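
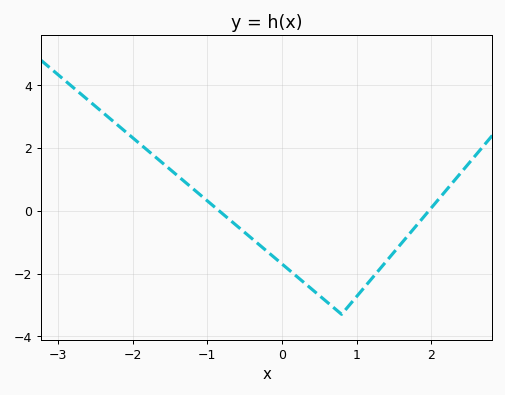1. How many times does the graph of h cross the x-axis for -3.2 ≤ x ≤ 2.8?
2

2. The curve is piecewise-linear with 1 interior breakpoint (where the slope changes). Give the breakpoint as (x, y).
(0.8, -3.3)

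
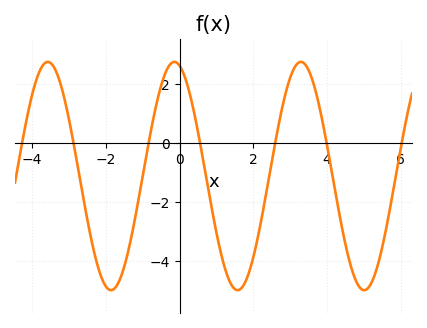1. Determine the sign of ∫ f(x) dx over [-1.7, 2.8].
negative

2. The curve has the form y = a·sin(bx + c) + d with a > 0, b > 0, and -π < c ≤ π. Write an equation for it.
y = 3.88sin(1.83x + 1.83) - 1.12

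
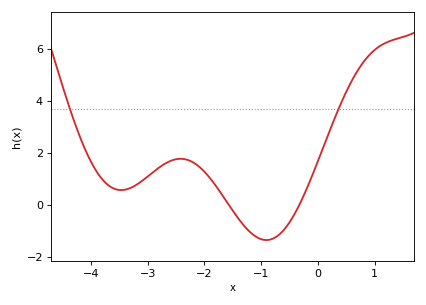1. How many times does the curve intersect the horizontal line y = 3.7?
2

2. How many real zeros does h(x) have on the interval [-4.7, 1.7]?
2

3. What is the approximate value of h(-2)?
1.2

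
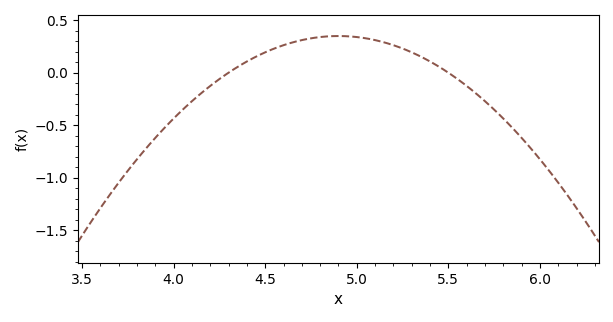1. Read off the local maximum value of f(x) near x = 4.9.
0.349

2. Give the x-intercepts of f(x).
4.3, 5.5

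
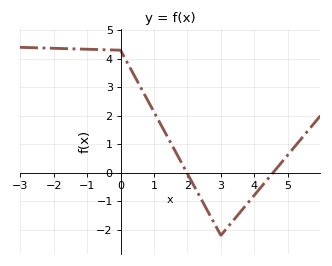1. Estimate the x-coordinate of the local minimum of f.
3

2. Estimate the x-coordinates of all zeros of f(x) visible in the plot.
2, 4.6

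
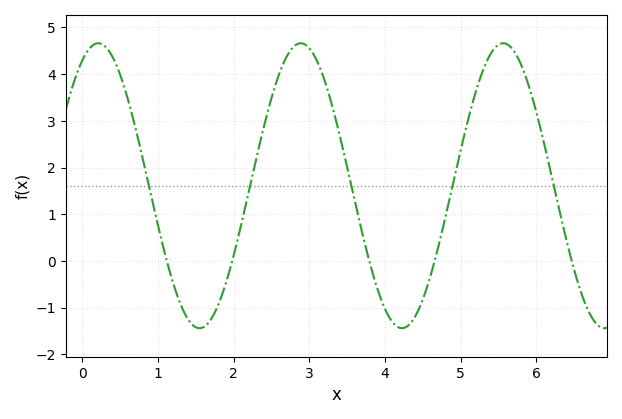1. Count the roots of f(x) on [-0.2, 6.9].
5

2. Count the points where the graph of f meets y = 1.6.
5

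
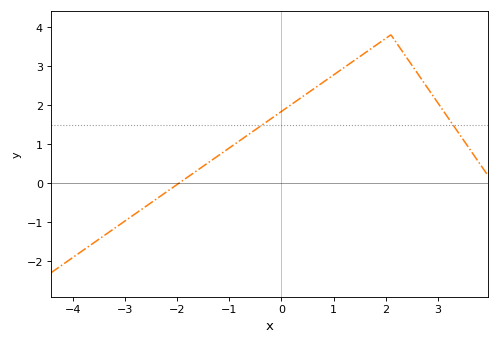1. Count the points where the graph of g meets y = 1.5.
2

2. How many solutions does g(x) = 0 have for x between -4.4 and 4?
1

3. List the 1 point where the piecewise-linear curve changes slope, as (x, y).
(2.1, 3.8)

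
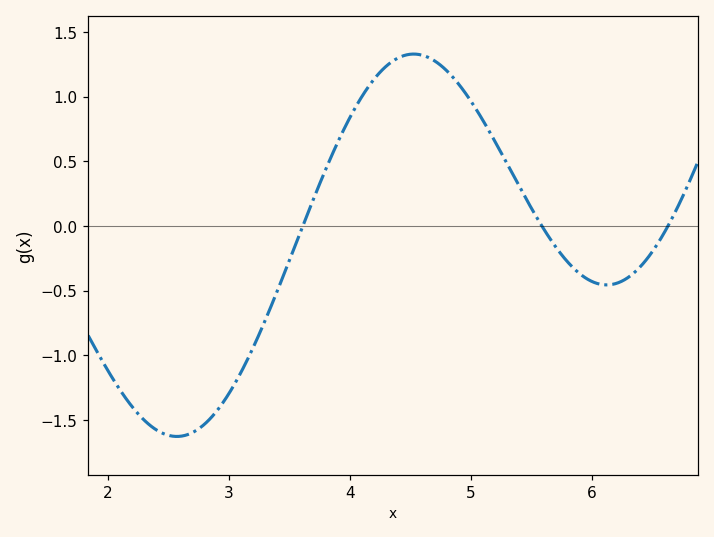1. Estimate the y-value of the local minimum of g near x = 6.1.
-0.455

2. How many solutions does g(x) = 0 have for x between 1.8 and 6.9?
3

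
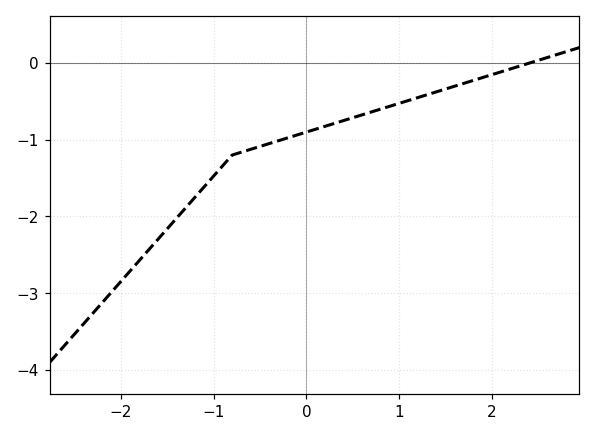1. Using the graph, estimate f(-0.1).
-0.9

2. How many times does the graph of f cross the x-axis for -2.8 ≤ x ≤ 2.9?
1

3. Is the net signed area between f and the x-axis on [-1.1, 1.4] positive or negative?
negative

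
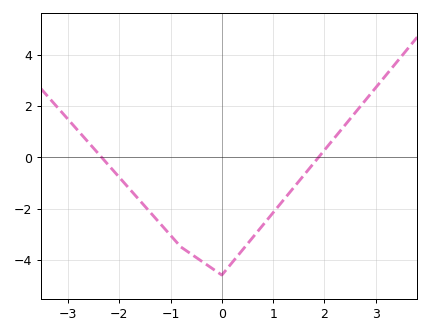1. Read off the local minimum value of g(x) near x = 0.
-4.6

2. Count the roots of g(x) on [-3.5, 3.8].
2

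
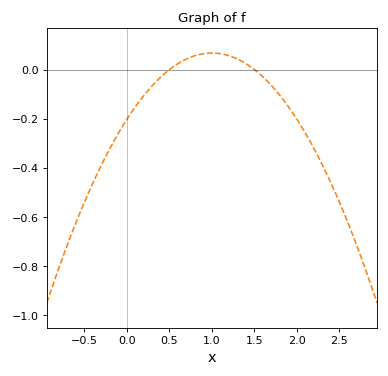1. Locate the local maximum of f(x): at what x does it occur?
1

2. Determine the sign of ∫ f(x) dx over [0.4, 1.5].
positive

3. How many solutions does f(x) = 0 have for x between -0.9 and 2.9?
2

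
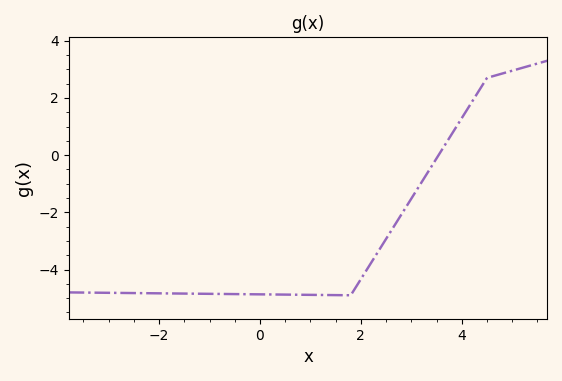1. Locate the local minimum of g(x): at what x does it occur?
1.8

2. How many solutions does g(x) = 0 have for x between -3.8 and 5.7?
1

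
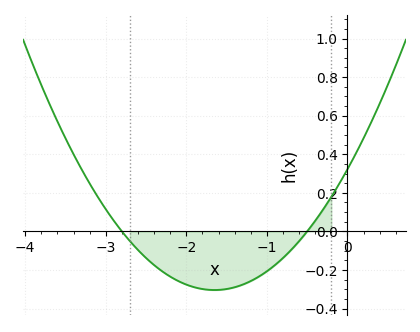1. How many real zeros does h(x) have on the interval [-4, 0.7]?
2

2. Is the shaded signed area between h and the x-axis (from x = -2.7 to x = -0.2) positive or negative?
negative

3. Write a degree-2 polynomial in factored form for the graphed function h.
y = 0.23(x + 2.8)(x + 0.5)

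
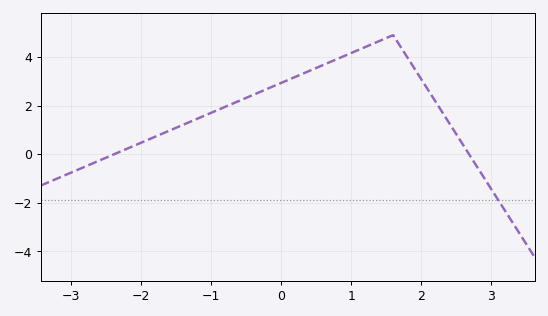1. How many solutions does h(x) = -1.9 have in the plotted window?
1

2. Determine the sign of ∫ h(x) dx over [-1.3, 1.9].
positive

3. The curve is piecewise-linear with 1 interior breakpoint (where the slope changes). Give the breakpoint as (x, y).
(1.6, 4.9)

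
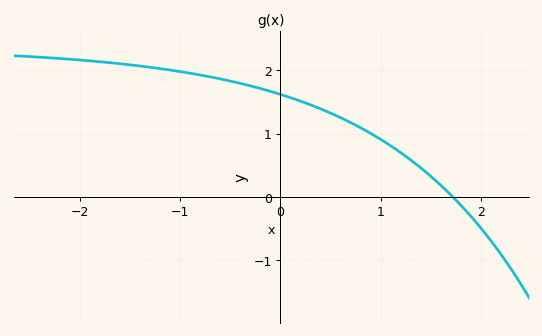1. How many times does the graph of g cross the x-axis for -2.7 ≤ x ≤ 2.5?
1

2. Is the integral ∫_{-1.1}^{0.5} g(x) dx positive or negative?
positive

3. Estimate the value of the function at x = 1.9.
-0.307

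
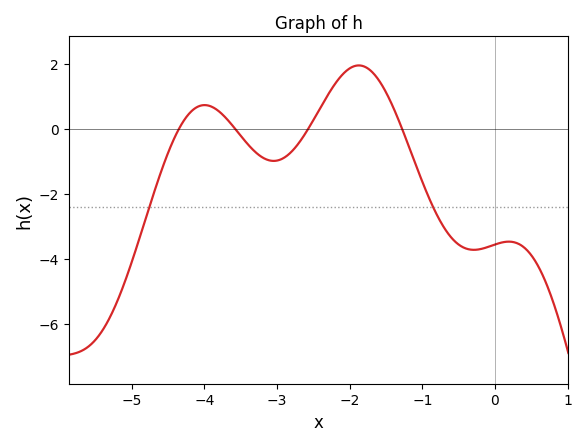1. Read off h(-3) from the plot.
-0.975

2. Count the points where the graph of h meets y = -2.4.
2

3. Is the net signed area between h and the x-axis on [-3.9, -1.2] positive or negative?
positive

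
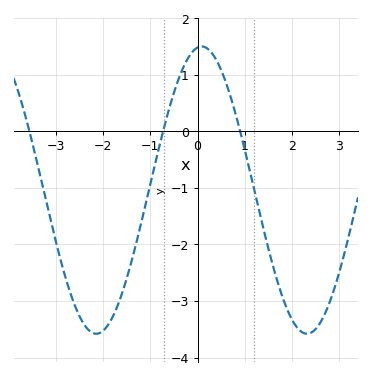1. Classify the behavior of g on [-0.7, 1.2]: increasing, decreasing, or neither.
neither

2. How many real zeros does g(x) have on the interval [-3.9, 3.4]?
3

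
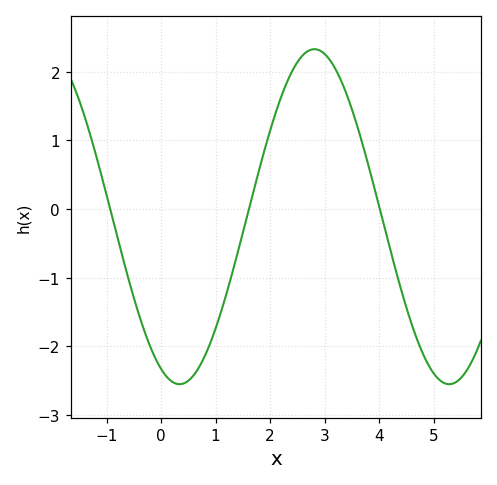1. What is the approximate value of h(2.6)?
2.24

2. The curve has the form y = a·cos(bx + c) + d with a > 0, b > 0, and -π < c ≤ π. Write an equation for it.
y = 2.44cos(1.27x + 2.71) - 0.11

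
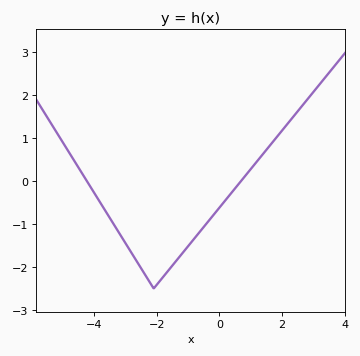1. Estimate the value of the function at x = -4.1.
-0.2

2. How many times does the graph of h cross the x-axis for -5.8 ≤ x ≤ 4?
2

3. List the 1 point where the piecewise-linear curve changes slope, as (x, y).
(-2.1, -2.5)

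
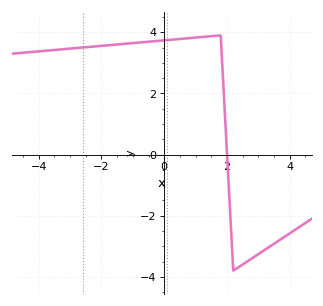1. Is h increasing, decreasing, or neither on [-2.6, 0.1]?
increasing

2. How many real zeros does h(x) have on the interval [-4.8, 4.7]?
1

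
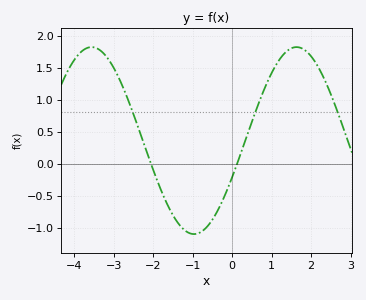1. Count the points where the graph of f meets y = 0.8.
3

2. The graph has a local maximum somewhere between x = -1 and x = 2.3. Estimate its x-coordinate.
1.63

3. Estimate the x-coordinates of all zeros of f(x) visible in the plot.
-2.06, 0.125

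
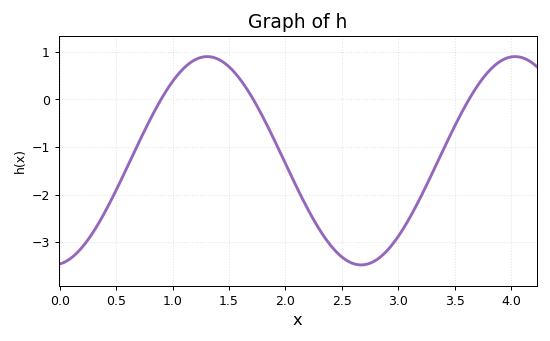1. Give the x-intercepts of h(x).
0.896, 1.71, 3.63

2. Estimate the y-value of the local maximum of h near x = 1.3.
0.9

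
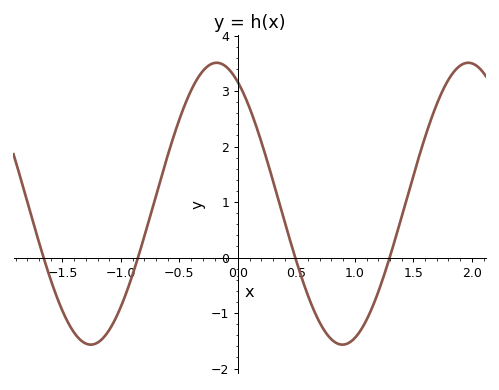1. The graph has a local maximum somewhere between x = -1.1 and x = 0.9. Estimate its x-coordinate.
-0.2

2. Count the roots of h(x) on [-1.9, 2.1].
4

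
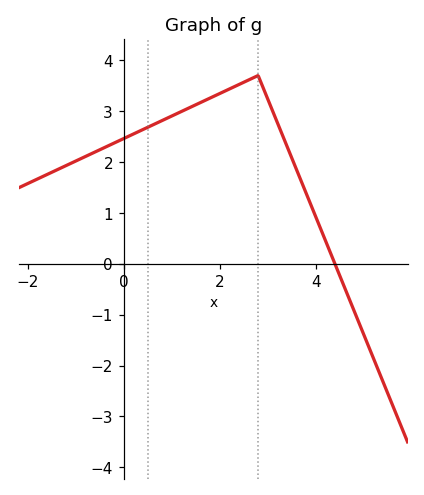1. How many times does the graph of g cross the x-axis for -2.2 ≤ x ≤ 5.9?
1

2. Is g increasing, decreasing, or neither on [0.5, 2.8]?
increasing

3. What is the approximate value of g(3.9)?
1.15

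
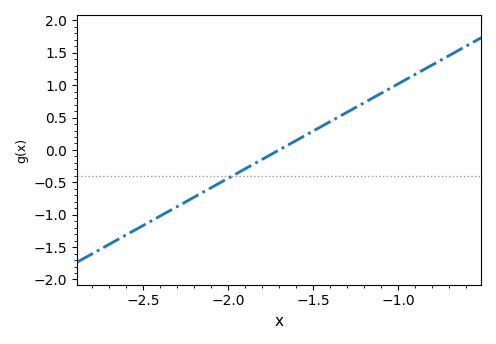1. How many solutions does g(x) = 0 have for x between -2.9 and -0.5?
1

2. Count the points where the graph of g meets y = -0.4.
1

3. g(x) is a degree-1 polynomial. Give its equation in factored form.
y = 1.46(x + 1.7)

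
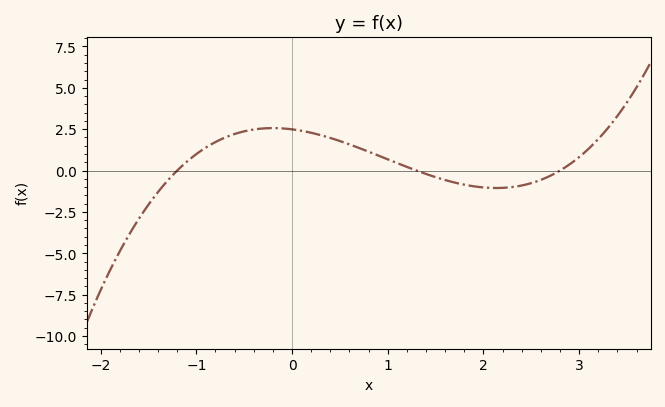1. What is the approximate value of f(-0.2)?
2.56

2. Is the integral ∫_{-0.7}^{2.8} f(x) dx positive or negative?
positive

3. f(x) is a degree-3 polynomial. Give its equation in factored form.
y = 0.57(x + 1.2)(x - 1.3)(x - 2.8)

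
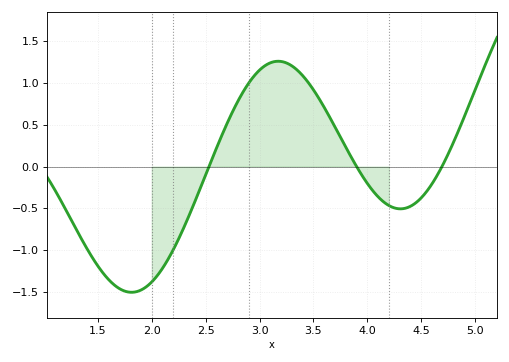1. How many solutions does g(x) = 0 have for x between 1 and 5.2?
3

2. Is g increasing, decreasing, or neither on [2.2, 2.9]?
increasing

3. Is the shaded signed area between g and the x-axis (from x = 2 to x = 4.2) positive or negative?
positive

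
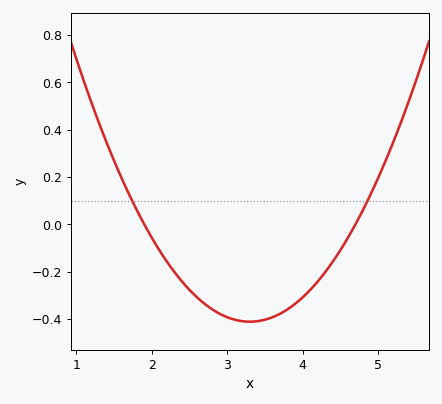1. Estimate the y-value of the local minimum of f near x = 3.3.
-0.412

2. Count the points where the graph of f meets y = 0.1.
2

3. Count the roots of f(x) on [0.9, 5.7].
2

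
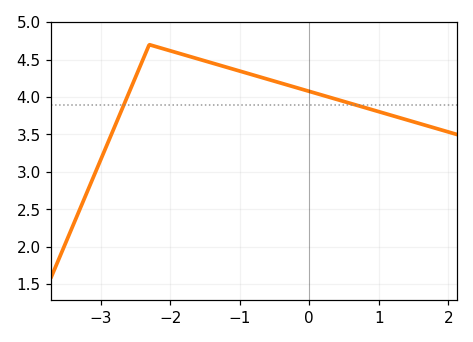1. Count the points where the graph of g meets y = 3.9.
2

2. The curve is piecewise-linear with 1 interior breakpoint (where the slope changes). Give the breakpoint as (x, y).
(-2.3, 4.7)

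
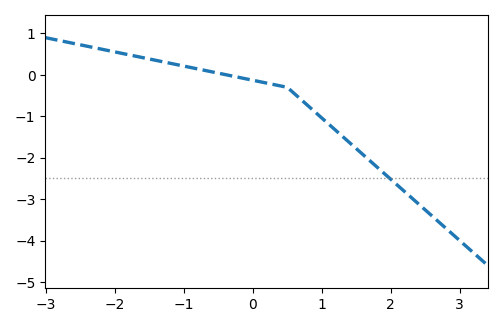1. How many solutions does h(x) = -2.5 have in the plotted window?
1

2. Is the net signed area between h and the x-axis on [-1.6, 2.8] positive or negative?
negative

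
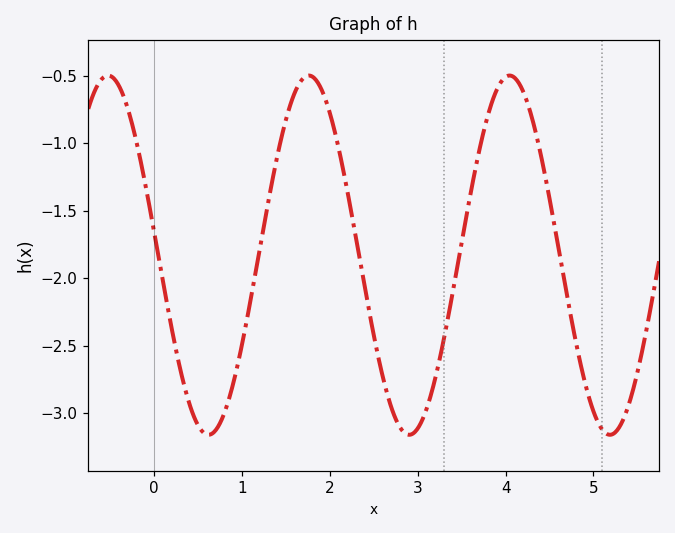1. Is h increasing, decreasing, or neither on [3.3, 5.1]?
neither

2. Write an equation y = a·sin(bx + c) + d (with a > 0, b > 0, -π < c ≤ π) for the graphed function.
y = 1.33sin(2.75x + 3.01) - 1.83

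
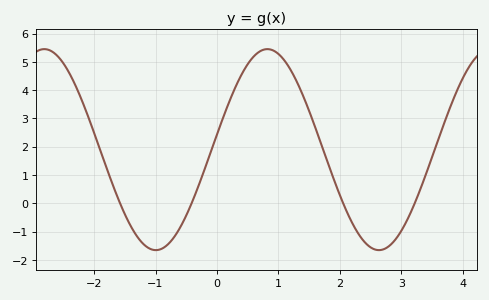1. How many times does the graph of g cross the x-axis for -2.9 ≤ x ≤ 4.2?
4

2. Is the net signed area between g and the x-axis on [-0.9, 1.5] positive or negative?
positive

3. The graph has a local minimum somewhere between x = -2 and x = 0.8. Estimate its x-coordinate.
-0.996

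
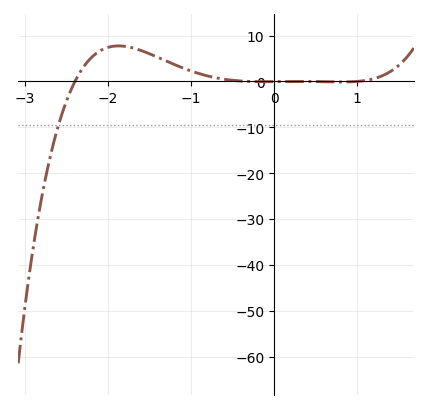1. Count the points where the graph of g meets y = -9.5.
1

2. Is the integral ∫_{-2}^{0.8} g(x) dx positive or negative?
positive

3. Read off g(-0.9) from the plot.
2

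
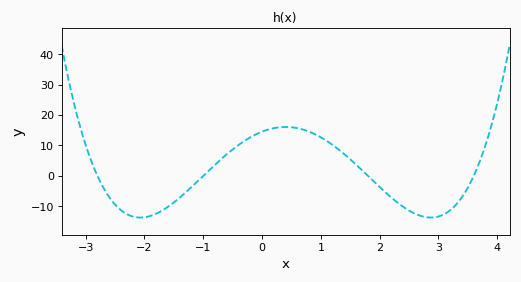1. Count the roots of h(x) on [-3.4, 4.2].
4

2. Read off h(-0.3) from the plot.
11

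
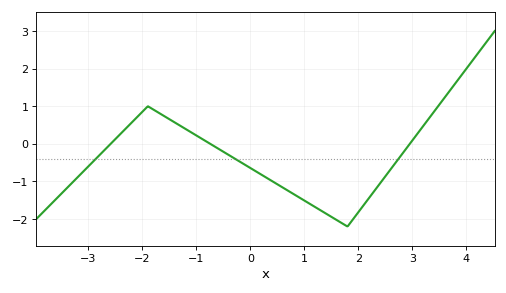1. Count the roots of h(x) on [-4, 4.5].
3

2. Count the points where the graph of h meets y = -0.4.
3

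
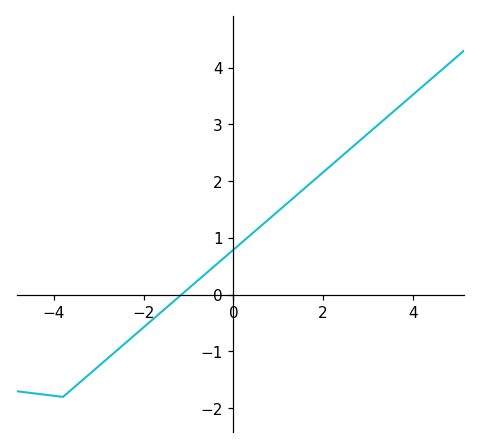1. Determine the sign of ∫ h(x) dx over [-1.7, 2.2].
positive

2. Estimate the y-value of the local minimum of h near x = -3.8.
-1.8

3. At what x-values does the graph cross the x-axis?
-1.16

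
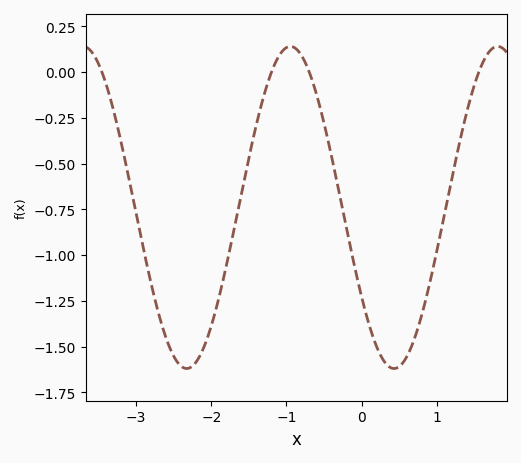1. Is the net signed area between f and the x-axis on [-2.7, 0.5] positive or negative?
negative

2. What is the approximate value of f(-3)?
-0.77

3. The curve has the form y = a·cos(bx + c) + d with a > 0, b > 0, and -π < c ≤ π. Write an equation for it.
y = 0.88cos(2.28x + 2.16) - 0.74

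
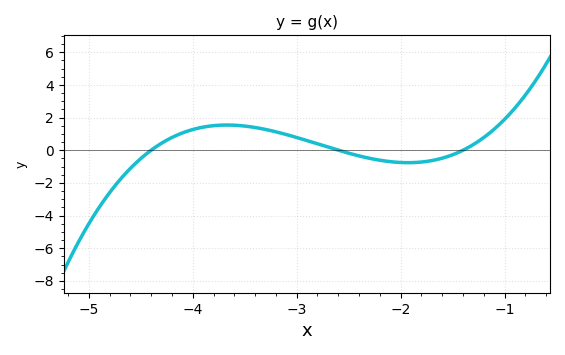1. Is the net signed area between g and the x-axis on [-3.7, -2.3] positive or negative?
positive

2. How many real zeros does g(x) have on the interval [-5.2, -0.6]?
3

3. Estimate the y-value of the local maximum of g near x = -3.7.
1.54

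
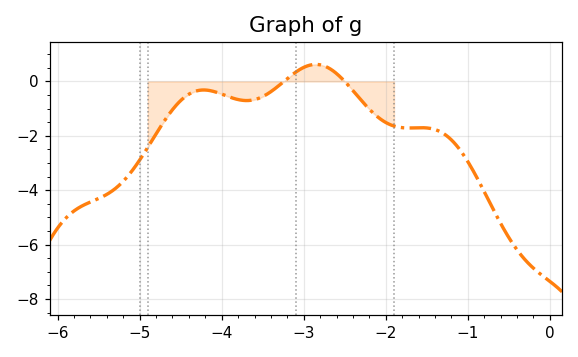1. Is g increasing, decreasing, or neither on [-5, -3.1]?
neither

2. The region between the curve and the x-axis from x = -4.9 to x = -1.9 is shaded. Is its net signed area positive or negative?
negative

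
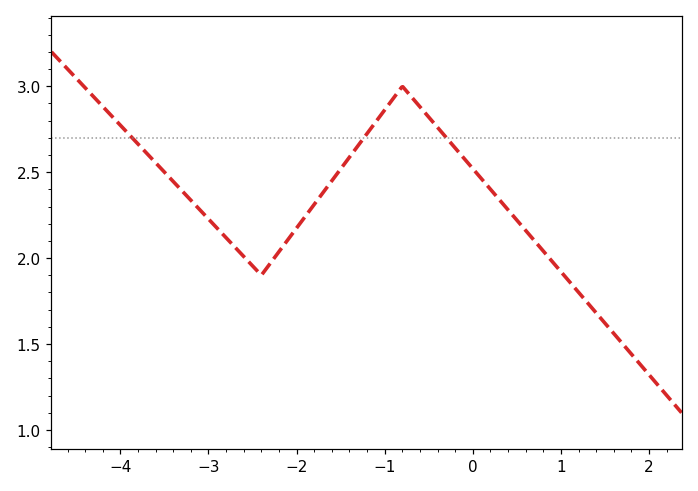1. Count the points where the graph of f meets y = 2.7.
3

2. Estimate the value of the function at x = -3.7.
2.6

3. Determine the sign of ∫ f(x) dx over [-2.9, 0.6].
positive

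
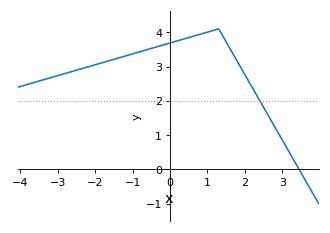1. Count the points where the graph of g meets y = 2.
1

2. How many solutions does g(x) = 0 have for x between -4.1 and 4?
1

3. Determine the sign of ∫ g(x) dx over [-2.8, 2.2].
positive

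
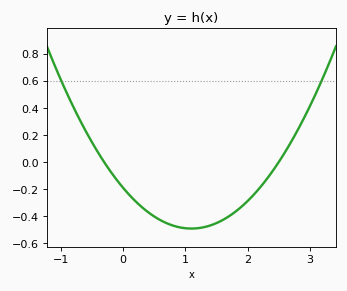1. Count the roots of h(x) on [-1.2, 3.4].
2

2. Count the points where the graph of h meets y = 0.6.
2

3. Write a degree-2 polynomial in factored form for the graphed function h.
y = 0.25(x + 0.3)(x - 2.5)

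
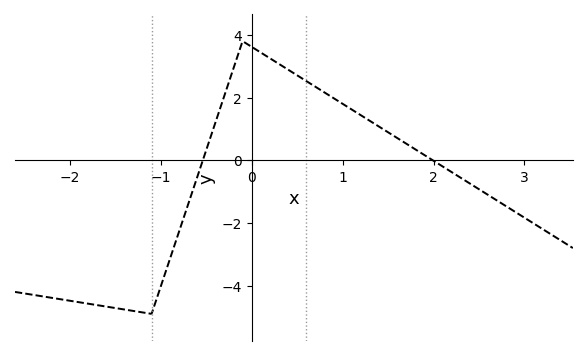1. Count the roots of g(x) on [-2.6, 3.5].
2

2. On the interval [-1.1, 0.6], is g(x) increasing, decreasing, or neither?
neither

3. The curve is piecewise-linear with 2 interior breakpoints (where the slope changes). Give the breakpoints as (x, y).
(-1.1, -4.9); (-0.1, 3.8)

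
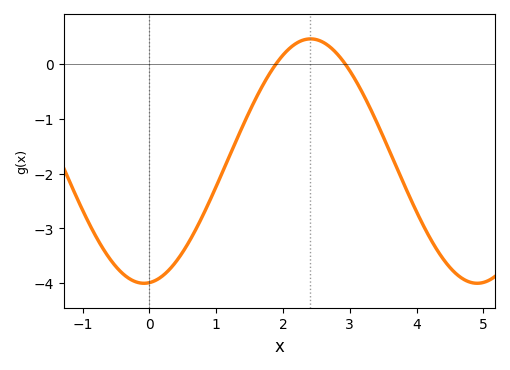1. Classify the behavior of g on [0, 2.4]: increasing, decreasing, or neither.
increasing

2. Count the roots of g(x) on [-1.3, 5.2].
2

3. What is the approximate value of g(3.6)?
-1.6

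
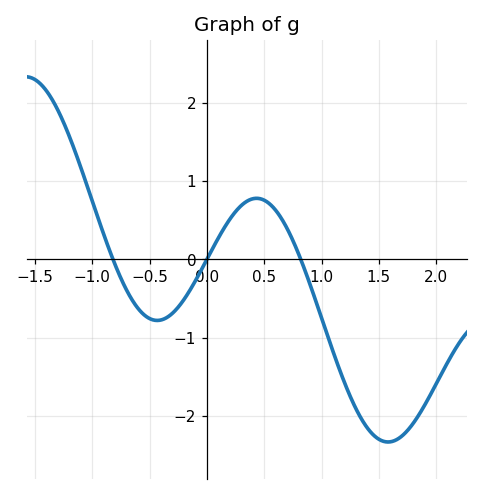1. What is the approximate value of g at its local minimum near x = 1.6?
-2.3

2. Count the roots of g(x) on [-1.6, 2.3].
3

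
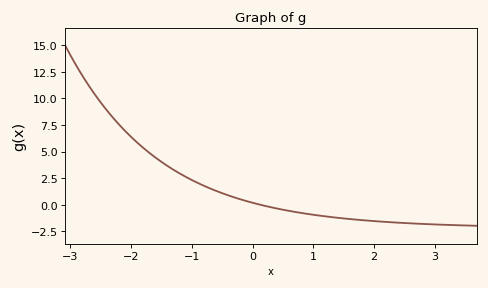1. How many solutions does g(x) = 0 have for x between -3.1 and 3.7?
1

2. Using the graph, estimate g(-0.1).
0.4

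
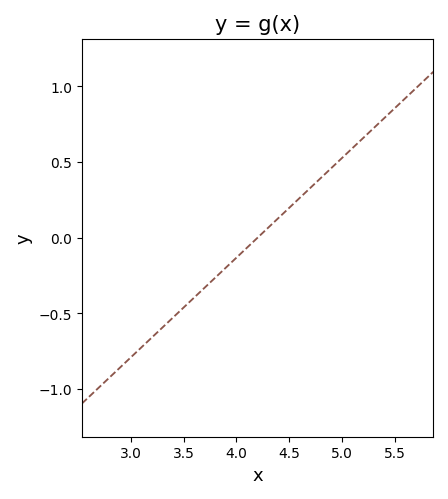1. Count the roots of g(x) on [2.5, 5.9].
1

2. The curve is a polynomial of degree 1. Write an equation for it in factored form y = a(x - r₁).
y = 0.66(x - 4.2)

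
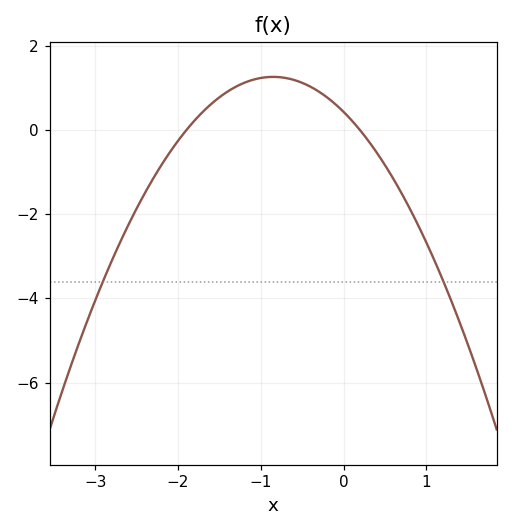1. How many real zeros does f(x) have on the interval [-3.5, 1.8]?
2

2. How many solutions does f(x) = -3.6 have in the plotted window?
2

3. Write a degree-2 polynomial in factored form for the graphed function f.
y = -1.15(x + 1.9)(x - 0.2)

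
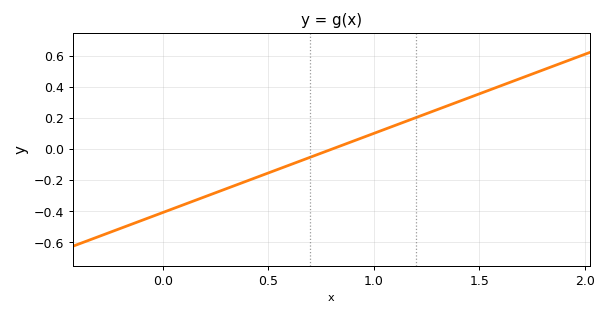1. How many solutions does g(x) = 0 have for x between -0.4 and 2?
1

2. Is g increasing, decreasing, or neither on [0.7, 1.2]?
increasing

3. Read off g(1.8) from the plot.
0.51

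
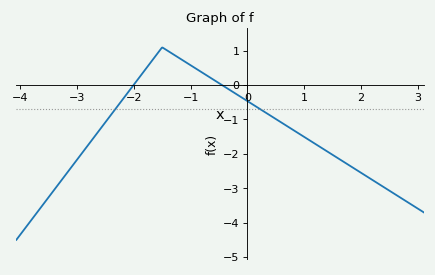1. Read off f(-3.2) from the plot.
-2.61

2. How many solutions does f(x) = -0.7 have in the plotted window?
2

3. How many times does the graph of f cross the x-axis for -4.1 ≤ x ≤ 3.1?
2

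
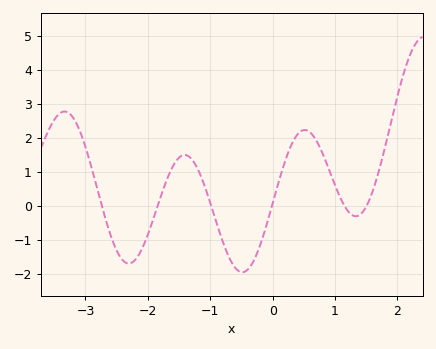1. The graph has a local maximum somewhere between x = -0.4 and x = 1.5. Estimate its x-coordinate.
0.515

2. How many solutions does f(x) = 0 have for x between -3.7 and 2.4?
6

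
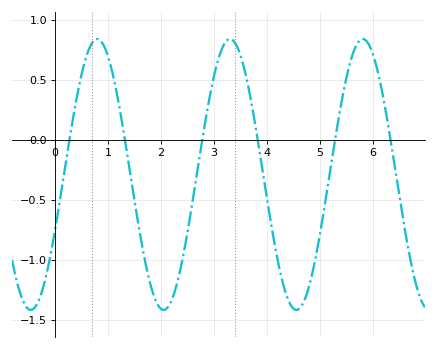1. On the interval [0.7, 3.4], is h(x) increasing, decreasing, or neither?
neither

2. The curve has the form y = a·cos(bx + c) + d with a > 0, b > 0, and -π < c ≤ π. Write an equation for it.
y = 1.13cos(2.5x - 2) - 0.29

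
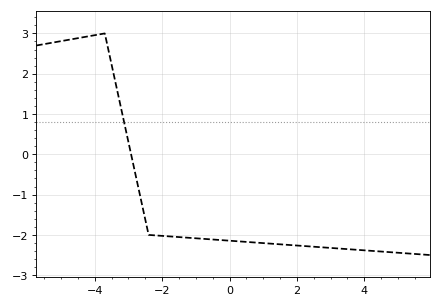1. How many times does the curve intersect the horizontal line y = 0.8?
1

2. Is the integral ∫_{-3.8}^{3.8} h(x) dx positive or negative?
negative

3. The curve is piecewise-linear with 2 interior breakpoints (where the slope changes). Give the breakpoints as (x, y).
(-3.7, 3); (-2.4, -2)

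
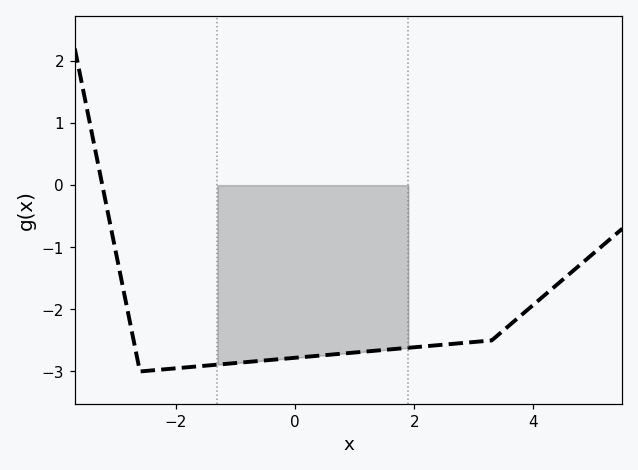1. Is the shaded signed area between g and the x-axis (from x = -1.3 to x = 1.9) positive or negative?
negative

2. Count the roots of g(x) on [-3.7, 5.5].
1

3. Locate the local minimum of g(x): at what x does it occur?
-2.6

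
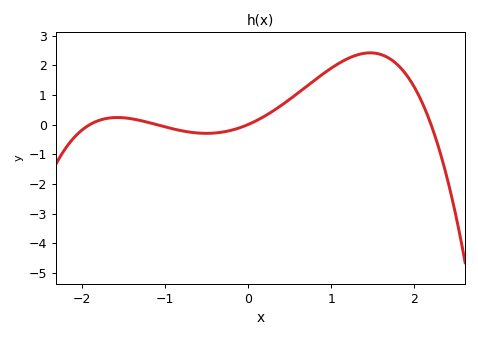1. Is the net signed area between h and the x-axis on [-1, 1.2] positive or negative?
positive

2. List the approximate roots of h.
-1.9, -1.1, 0, 2.2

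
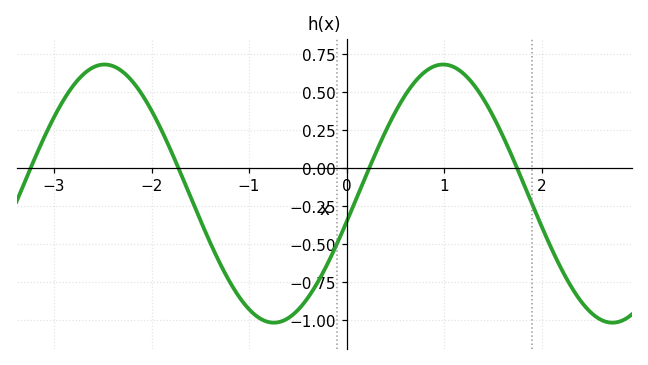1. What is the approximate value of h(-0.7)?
-1.02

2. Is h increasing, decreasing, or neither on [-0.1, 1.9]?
neither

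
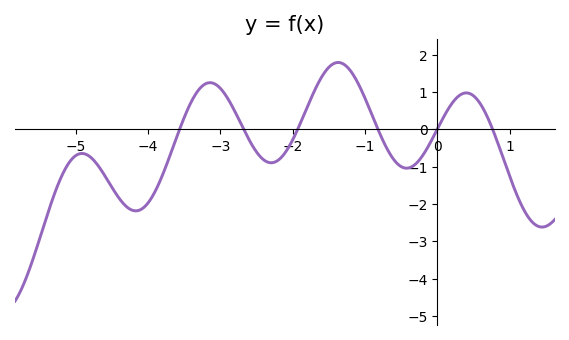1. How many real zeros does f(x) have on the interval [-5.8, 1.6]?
6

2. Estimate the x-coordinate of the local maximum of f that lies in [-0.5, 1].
0.4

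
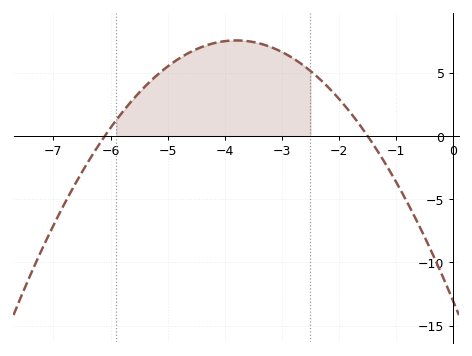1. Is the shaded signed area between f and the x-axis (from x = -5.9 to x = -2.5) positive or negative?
positive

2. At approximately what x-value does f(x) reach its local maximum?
-3.8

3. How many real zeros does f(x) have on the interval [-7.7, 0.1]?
2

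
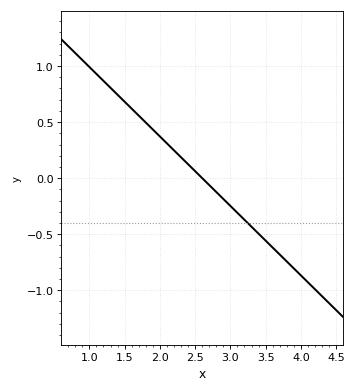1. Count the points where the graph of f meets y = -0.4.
1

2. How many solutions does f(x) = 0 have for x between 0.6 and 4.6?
1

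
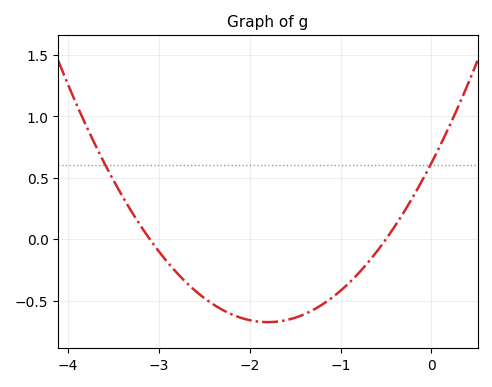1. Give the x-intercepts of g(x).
-3.1, -0.5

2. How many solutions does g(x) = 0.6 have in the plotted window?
2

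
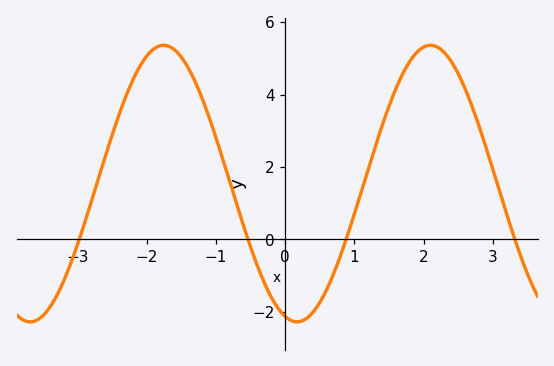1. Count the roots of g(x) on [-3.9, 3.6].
4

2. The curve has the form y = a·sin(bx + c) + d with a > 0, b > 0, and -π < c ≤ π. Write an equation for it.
y = 3.82sin(1.63x - 1.85) + 1.54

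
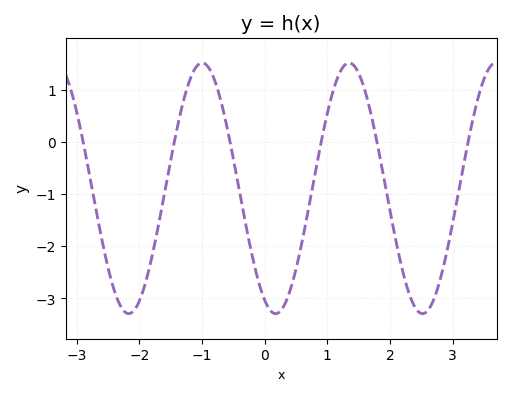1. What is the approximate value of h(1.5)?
1.3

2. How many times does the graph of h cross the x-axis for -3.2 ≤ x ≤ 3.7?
6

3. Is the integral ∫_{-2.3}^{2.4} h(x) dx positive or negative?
negative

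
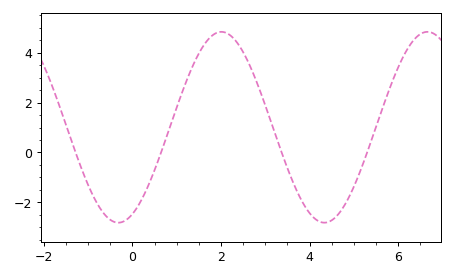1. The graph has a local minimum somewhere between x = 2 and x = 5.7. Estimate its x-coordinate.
4.4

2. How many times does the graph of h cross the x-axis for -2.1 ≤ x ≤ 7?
4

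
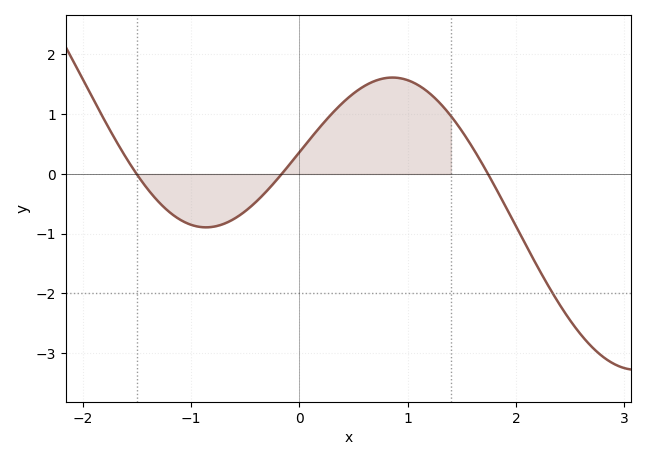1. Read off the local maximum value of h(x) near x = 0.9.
1.6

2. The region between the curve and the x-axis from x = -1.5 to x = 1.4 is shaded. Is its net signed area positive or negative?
positive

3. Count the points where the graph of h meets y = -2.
1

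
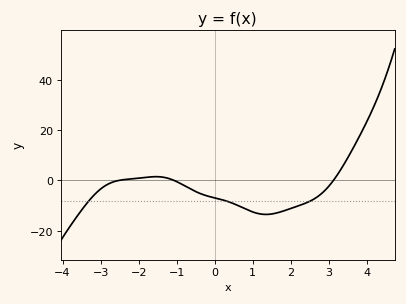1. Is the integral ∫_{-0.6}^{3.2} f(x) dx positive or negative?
negative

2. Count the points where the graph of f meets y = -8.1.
3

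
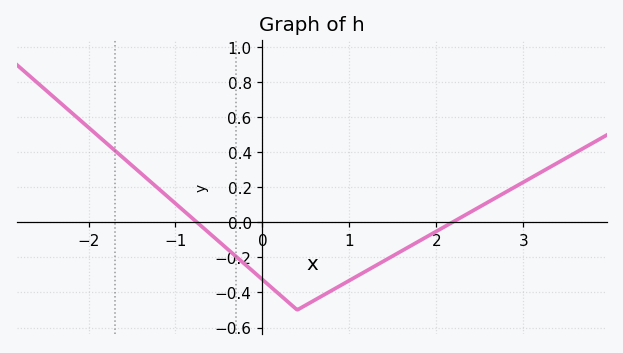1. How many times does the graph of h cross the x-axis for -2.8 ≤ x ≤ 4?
2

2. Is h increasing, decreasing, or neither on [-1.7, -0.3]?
decreasing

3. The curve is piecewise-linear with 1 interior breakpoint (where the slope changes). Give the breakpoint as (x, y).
(0.4, -0.5)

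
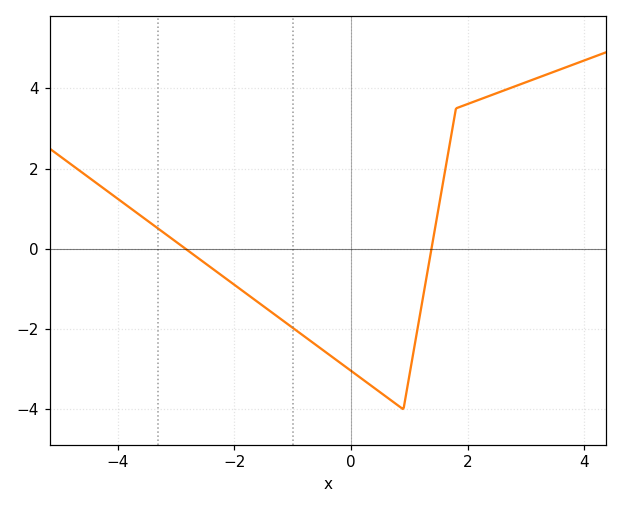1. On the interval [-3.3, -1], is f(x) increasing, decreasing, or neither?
decreasing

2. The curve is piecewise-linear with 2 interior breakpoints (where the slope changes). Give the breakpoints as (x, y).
(0.9, -4); (1.8, 3.5)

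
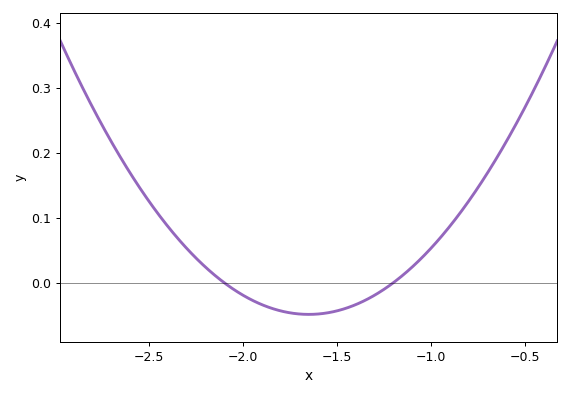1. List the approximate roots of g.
-2.1, -1.2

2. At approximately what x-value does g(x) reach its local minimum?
-1.65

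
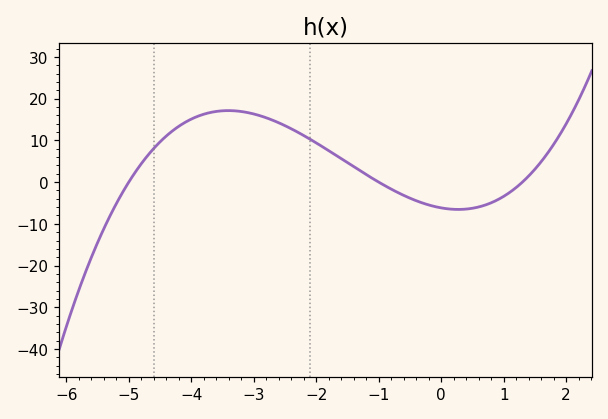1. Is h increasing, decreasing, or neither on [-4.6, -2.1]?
neither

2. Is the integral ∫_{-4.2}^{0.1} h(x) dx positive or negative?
positive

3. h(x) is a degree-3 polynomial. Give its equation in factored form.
y = 0.95(x + 5)(x + 1)(x - 1.3)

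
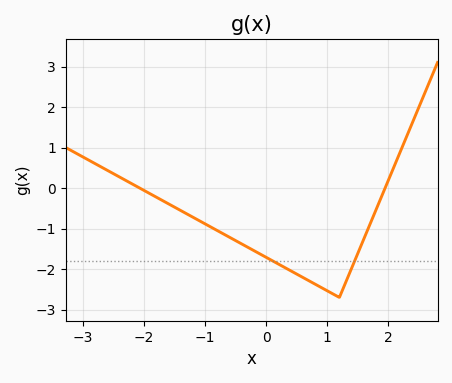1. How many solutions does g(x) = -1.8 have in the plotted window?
2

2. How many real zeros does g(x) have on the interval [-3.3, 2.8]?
2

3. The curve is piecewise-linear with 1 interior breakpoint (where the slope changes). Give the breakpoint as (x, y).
(1.2, -2.7)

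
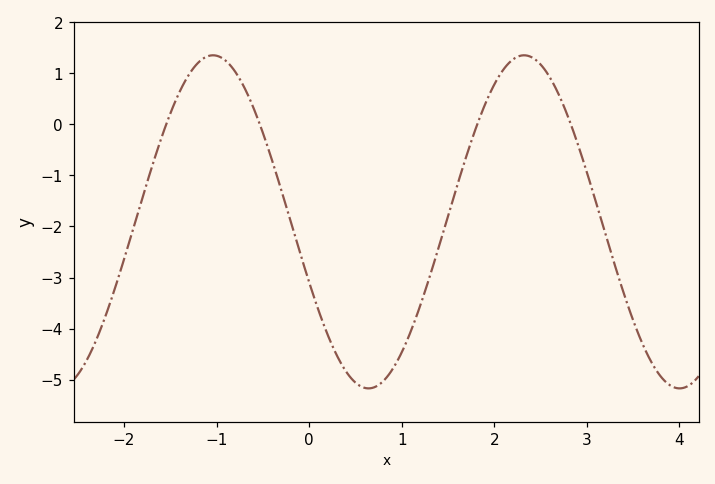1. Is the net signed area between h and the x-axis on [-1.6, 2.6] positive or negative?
negative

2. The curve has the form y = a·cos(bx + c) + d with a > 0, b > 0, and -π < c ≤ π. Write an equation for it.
y = 3.26cos(1.9x + 1.9) - 1.91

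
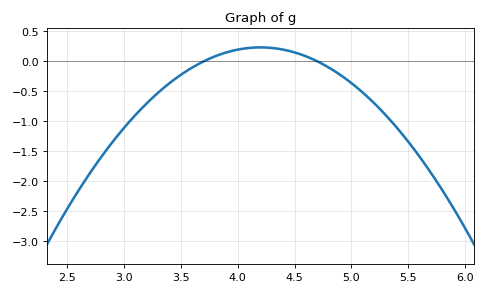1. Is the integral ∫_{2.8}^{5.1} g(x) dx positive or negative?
negative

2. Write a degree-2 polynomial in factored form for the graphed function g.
y = -0.93(x - 3.7)(x - 4.7)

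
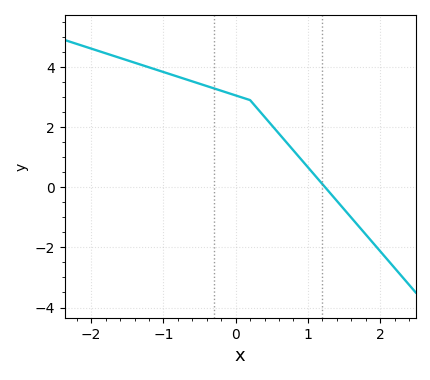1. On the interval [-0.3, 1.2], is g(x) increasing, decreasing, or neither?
decreasing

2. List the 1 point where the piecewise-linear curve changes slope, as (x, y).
(0.2, 2.9)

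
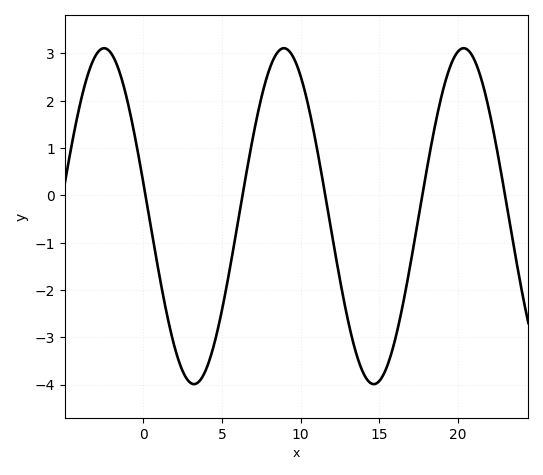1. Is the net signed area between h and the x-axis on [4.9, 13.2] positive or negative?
positive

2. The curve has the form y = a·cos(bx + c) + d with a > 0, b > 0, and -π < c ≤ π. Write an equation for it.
y = 3.55cos(0.55x + 1.4) - 0.44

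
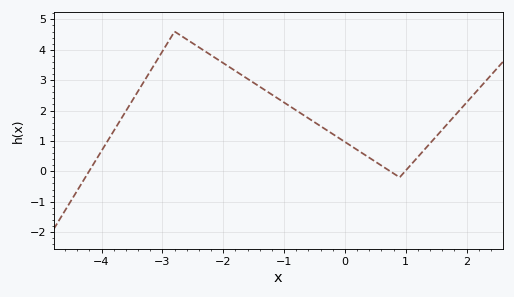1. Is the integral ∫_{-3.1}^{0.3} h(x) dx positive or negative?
positive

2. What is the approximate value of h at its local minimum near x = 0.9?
-0.2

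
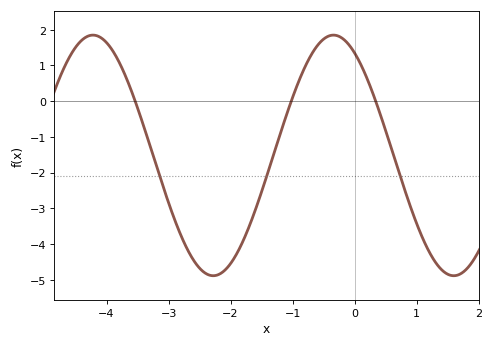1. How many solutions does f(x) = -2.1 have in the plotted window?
3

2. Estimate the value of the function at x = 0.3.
0.2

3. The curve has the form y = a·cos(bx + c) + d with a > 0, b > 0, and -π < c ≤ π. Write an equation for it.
y = 3.37cos(1.6x + 0.55) - 1.52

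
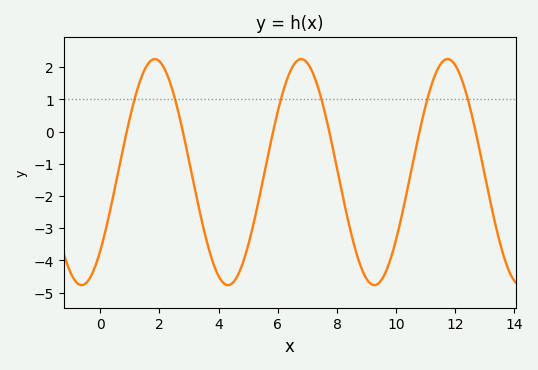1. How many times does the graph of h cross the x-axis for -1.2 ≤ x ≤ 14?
6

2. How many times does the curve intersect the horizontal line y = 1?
6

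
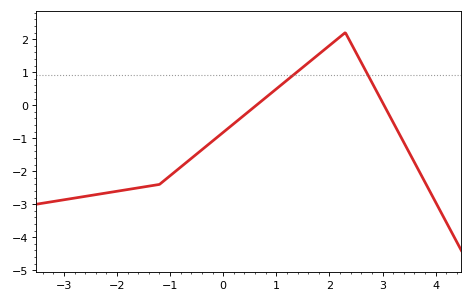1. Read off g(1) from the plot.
0.5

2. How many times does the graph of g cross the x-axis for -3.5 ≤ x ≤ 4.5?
2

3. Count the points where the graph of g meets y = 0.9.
2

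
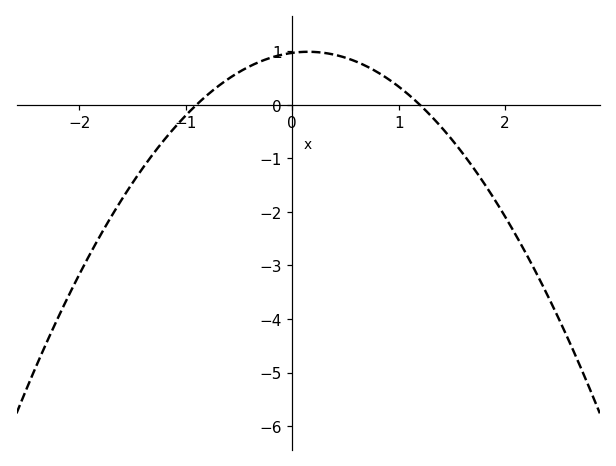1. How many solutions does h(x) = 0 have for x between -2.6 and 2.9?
2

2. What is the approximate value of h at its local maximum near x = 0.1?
0.992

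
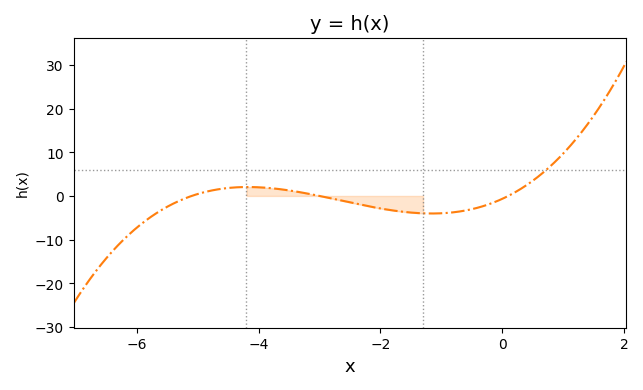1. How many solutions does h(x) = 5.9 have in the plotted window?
1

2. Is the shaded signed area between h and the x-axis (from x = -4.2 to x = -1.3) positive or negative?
negative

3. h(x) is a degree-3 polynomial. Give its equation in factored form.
y = 0.44(x + 5.1)(x + 3)(x - 0.1)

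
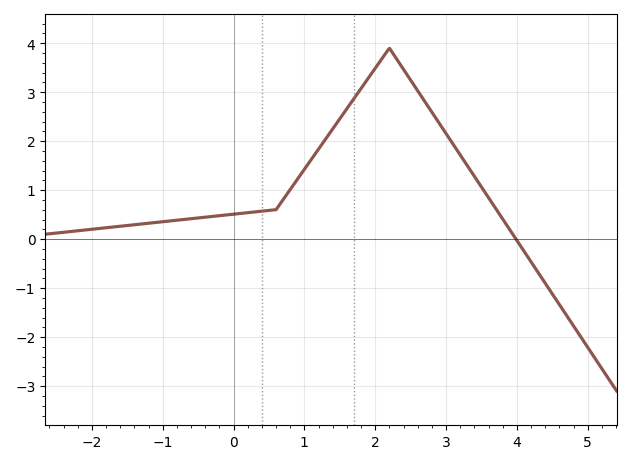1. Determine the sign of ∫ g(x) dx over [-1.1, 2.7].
positive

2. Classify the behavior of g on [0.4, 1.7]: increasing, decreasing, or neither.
increasing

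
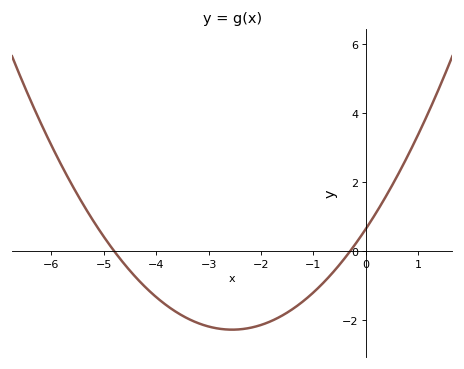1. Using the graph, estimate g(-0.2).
0.207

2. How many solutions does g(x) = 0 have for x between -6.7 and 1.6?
2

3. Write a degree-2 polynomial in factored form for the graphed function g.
y = 0.45(x + 4.8)(x + 0.3)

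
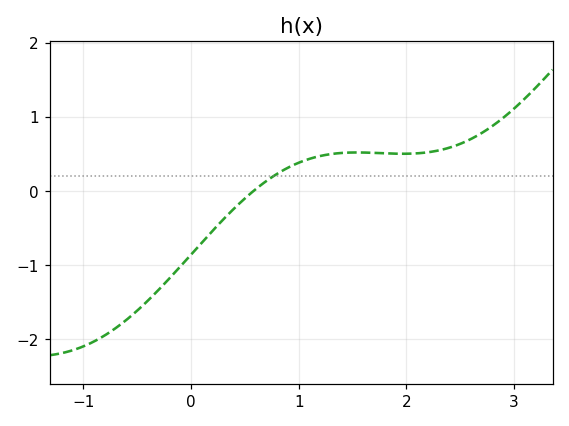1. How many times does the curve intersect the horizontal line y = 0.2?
1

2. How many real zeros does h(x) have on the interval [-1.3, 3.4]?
1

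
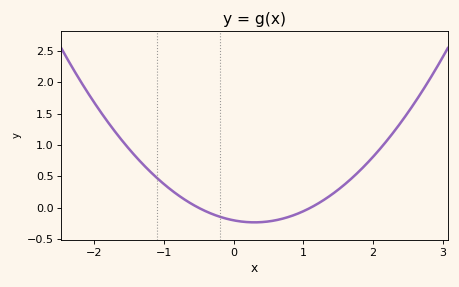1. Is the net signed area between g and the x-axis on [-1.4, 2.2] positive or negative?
positive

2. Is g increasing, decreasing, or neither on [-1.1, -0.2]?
decreasing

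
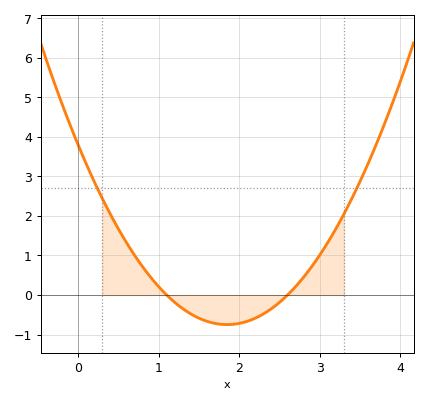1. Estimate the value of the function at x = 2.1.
-0.7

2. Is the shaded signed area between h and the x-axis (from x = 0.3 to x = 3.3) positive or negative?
positive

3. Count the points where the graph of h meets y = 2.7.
2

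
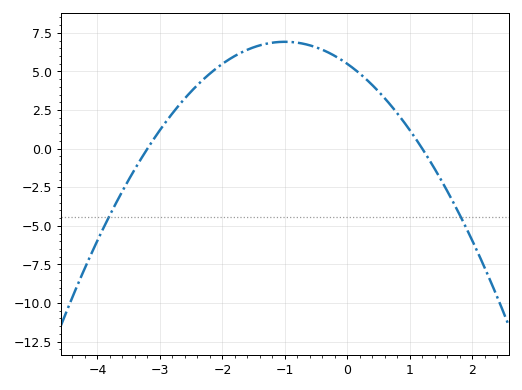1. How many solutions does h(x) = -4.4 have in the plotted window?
2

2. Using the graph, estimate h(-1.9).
5.76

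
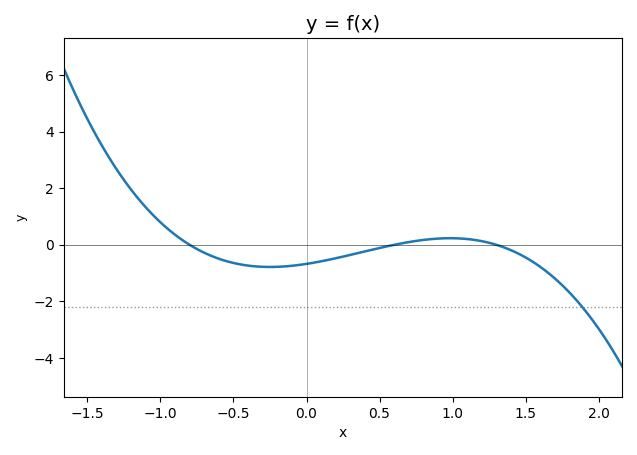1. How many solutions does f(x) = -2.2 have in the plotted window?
1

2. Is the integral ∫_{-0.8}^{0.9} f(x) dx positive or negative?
negative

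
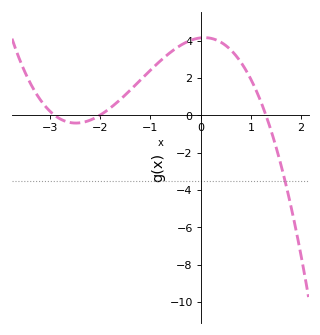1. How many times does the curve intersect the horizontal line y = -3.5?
1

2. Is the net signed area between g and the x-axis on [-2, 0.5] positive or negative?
positive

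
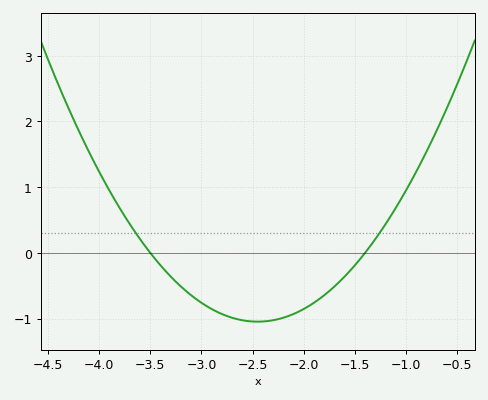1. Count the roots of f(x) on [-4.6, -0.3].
2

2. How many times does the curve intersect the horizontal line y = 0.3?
2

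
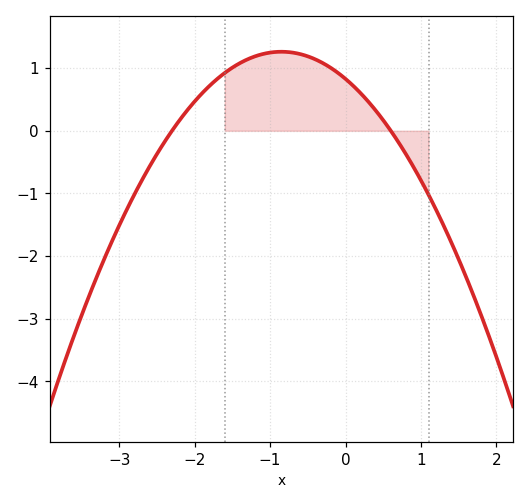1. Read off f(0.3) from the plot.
0.5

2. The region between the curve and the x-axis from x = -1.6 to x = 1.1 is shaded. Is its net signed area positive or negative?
positive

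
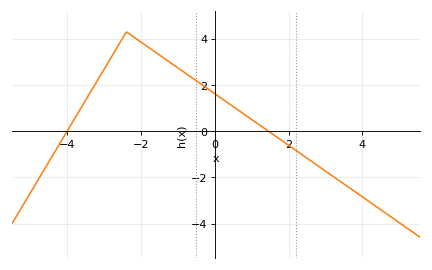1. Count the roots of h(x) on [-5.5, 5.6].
2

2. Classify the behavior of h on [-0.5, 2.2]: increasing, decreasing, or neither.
decreasing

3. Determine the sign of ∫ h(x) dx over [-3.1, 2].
positive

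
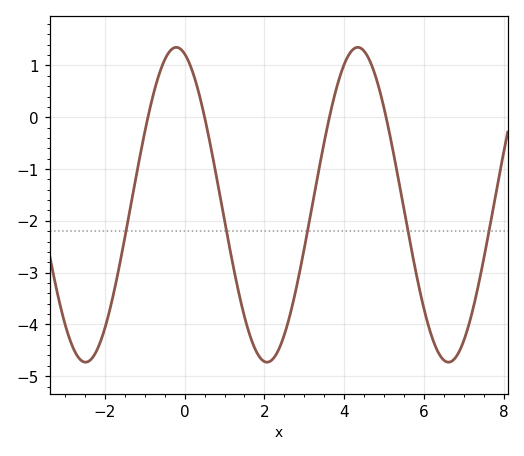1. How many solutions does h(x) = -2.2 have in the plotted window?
5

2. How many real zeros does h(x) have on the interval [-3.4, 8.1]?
4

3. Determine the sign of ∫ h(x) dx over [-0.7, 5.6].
negative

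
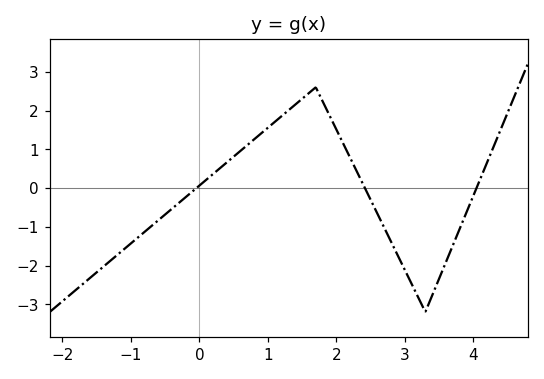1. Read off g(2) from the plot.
1.51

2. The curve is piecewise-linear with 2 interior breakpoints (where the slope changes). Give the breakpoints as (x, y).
(1.7, 2.6); (3.3, -3.2)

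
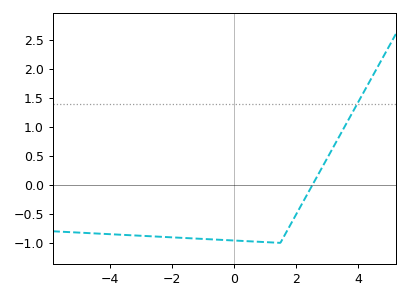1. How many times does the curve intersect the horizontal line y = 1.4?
1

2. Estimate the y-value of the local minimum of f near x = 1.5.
-1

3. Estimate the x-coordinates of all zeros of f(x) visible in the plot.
2.53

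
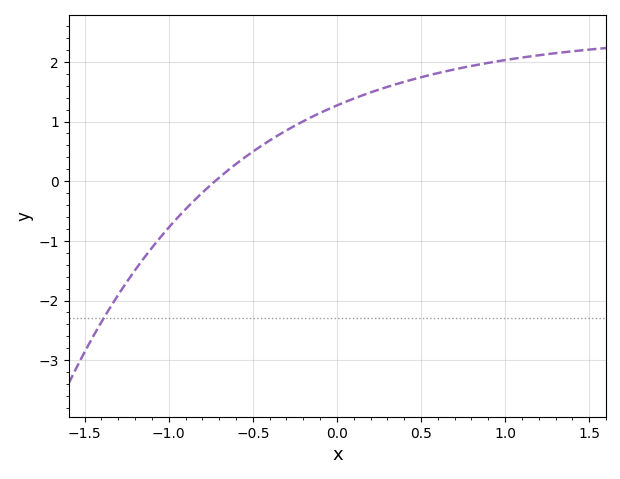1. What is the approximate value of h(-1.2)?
-1.5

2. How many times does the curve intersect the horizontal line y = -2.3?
1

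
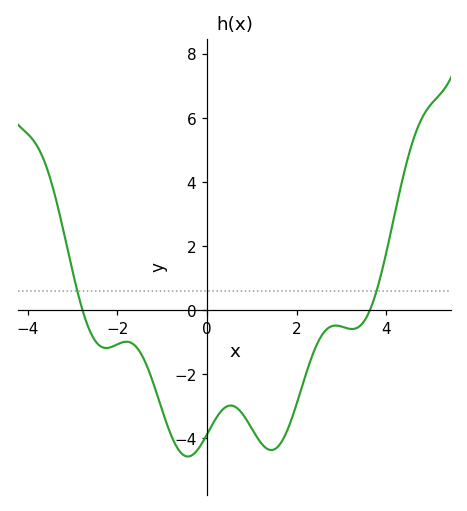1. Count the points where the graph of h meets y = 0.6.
2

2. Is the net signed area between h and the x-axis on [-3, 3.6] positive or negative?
negative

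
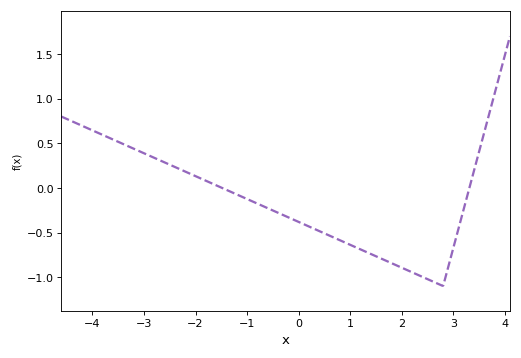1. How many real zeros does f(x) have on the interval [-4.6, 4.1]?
2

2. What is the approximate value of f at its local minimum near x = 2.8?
-1.1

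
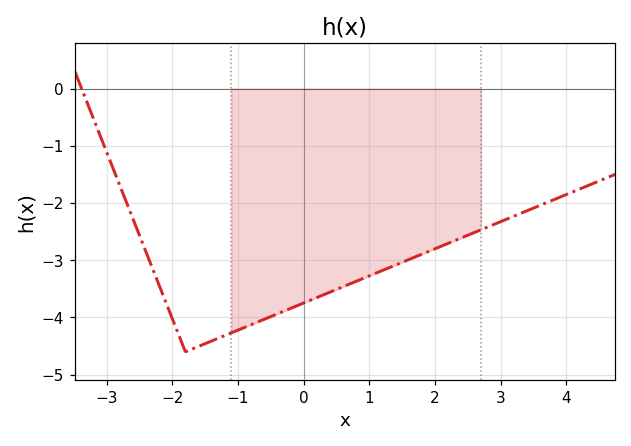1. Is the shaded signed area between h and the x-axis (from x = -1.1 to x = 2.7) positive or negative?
negative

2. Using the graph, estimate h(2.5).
-2.6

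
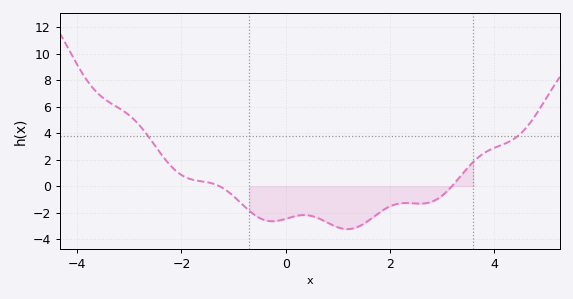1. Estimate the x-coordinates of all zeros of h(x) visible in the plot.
-1.2, 3.2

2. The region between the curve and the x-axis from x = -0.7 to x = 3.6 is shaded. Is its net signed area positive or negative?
negative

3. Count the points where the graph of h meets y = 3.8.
2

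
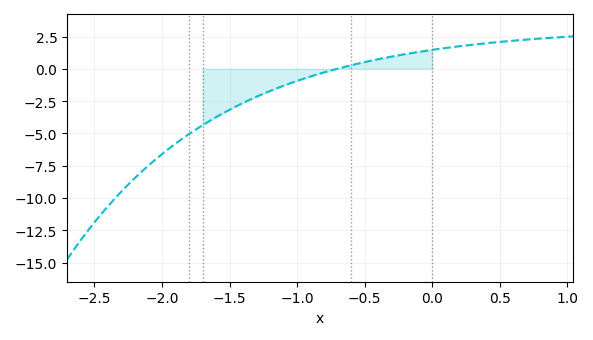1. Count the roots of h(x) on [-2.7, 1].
1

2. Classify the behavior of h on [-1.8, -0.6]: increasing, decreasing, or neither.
increasing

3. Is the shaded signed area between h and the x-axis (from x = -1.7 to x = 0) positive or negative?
negative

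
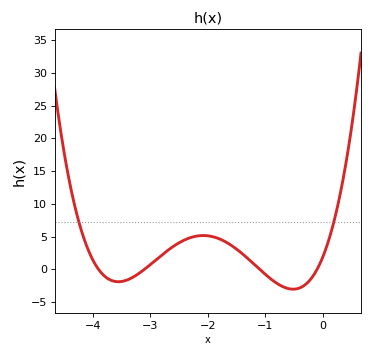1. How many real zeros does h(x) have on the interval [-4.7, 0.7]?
4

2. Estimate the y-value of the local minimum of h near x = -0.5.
-3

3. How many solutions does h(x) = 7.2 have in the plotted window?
2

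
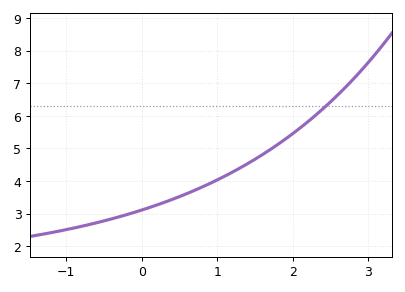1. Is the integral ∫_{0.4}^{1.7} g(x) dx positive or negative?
positive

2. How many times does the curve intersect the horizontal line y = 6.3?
1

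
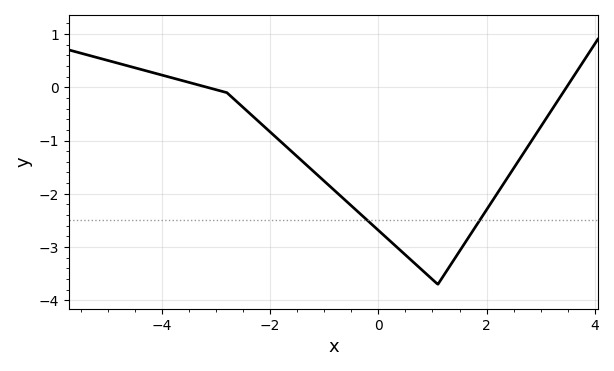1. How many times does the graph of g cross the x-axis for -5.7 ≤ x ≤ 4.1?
2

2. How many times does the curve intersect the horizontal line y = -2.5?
2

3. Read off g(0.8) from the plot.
-3.42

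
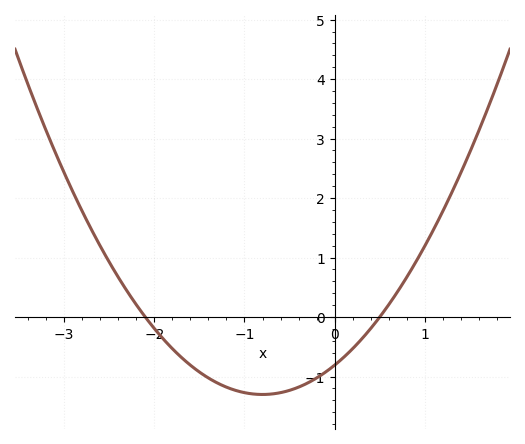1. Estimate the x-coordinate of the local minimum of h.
-0.8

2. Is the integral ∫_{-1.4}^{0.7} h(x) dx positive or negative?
negative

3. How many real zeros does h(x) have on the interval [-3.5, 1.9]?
2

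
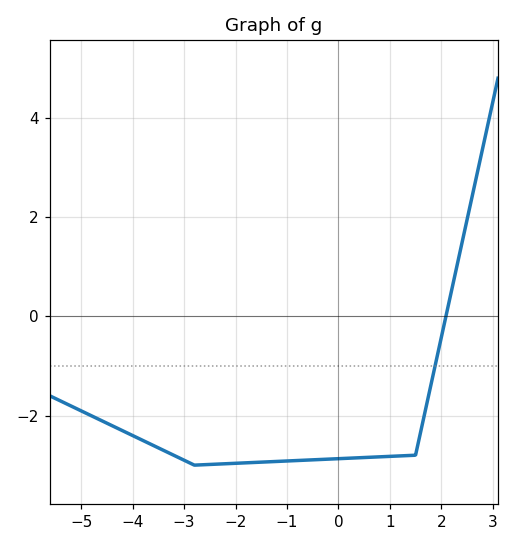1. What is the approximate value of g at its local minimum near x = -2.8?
-3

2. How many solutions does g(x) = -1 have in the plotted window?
1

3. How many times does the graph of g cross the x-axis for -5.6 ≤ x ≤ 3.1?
1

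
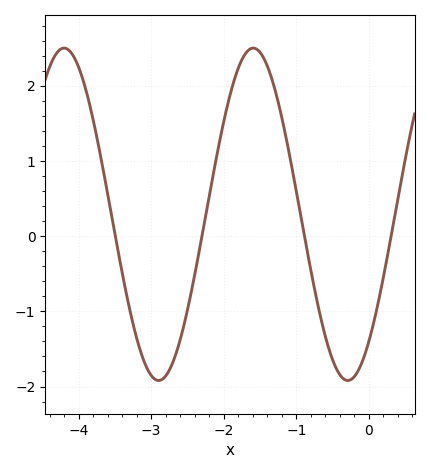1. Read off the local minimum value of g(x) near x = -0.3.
-1.92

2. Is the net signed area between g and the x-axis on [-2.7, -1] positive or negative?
positive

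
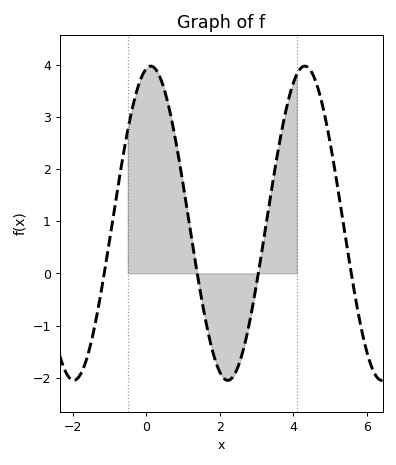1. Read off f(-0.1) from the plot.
3.8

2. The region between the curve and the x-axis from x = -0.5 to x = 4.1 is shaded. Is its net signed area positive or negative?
positive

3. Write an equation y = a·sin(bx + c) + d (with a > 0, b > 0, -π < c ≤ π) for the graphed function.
y = 3.01sin(1.5x + 1.4) + 0.96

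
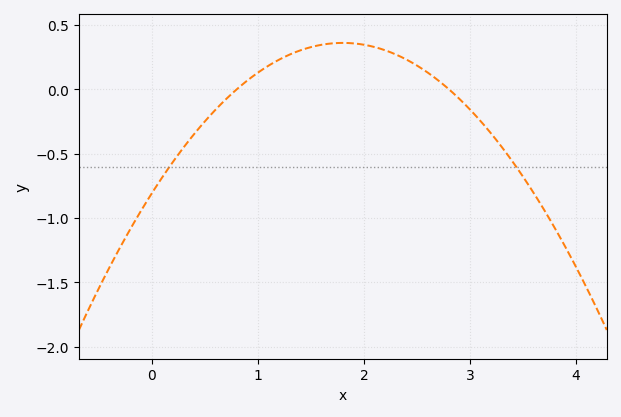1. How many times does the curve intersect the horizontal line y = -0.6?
2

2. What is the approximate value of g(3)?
-0.158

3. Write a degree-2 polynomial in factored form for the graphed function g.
y = -0.36(x - 0.8)(x - 2.8)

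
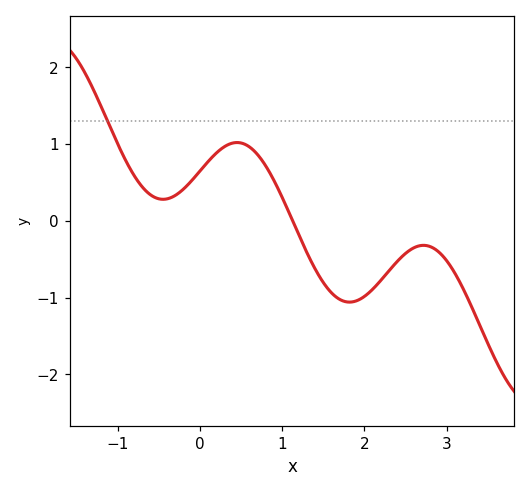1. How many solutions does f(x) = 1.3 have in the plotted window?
1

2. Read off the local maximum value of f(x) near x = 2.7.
-0.3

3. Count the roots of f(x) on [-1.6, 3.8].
1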